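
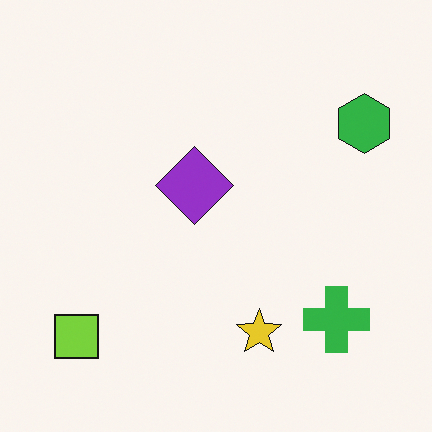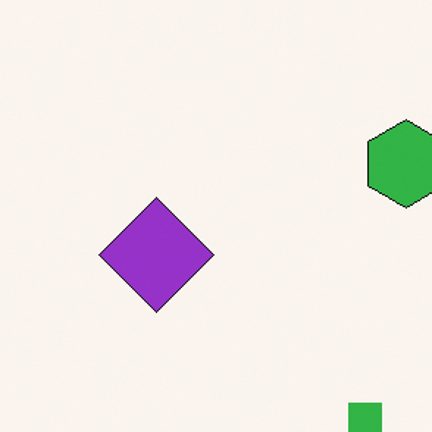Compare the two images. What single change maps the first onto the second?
This is the original image cropped slightly and scaled back up.

The visible shapes are larger and the field of view is narrower; shapes near the original edges may be partly or wholly outside the frame — a crop-and-rescale.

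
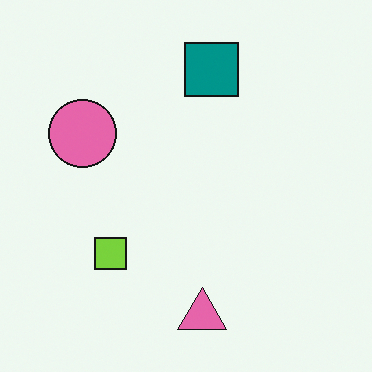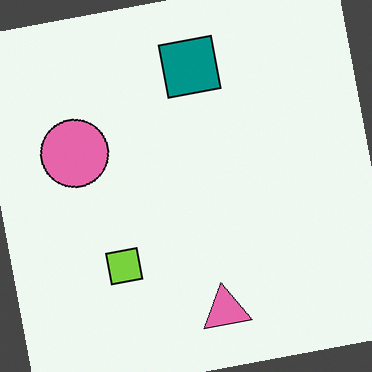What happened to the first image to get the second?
This is the original image rotated counter-clockwise by a slight angle.

Every shape is tilted by the same angle and the image corners show triangular fill wedges — a whole-image rotation by a non-right angle.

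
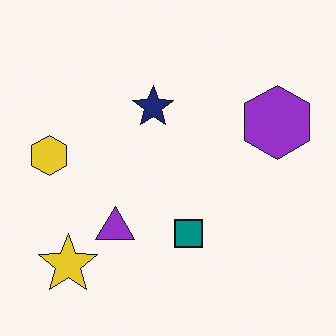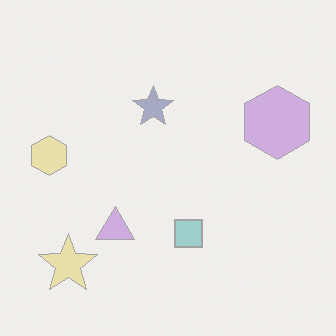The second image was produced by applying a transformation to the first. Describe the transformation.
The transformation is: given much lower contrast.

Tones are pushed toward mid-grey across the whole image — a global contrast change.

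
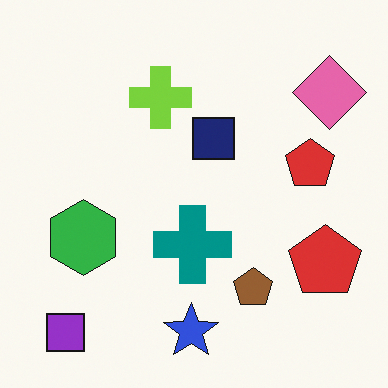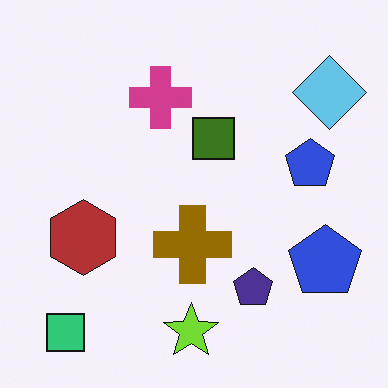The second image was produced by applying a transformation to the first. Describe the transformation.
It was hue-shifted by a large amount.

Every shape's color has rotated by the same amount around the hue wheel — a uniform hue shift.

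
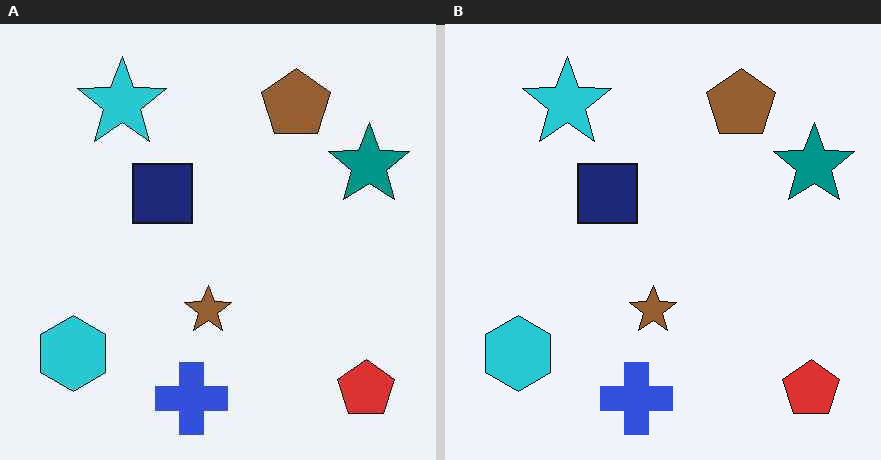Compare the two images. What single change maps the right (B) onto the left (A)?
JPEG-compressed with visible artifacts.

Blocky 8×8 compression artifacts appear around shape edges and the flat background shows ringing — characteristic JPEG degradation.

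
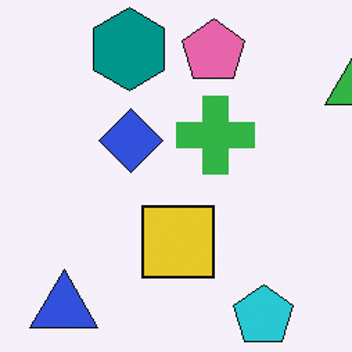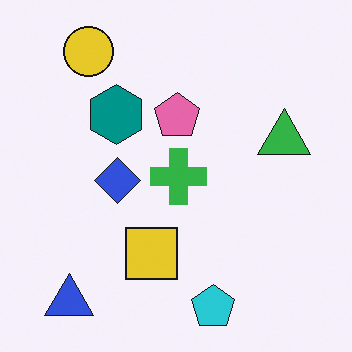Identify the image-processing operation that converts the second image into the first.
The first image is the second cropped slightly and scaled back up.

The visible shapes are larger and the field of view is narrower; shapes near the original edges may be partly or wholly outside the frame — a crop-and-rescale.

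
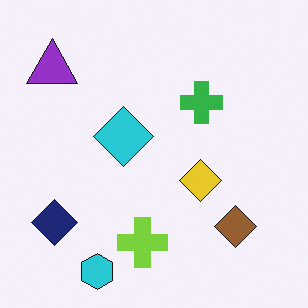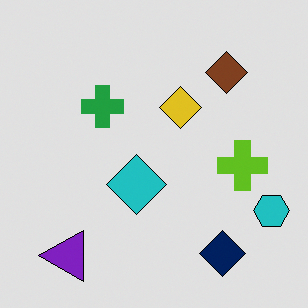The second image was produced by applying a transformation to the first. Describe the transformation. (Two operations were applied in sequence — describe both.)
This is the original image rotated 90° counter-clockwise, then moderately posterized.

The purple triangle sits in the top-left of the first image and the bottom-left of the second — consistent with a whole-image 90° counter-clockwise rotation. Each flat color has snapped to a coarser quantized level — most visibly, the near-white background has dropped to a flat grey.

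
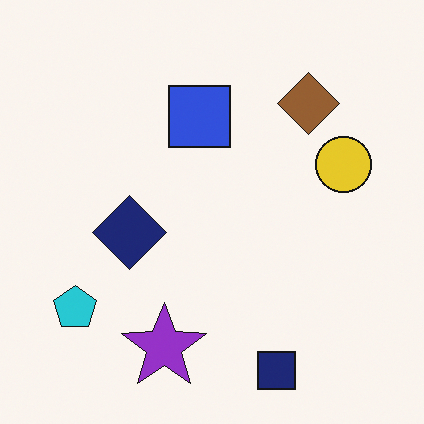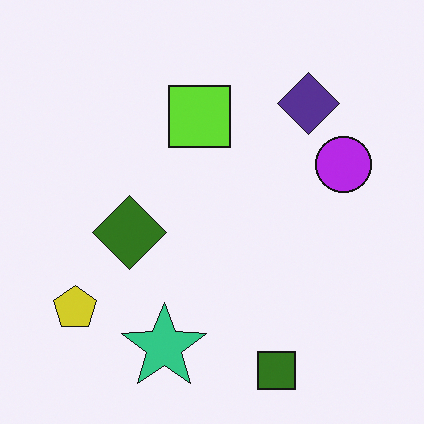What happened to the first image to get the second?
This is the original image hue-shifted by a large amount.

Every shape's color has rotated by the same amount around the hue wheel — a uniform hue shift.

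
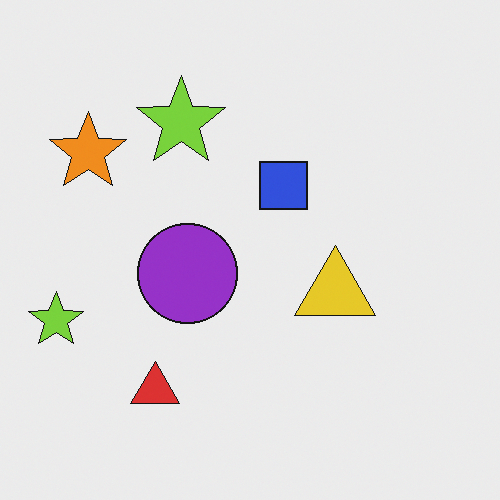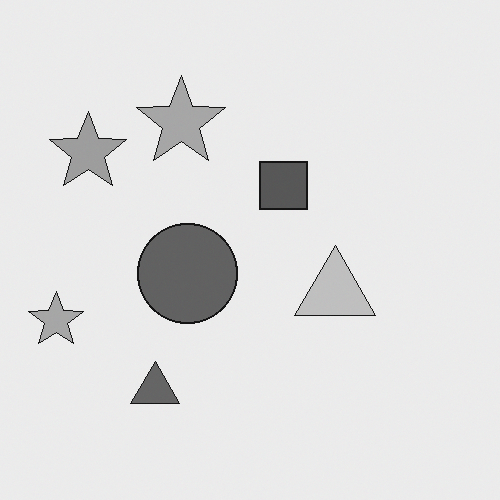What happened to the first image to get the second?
The image was converted to grayscale.

All color is removed — every shape is now a shade of grey.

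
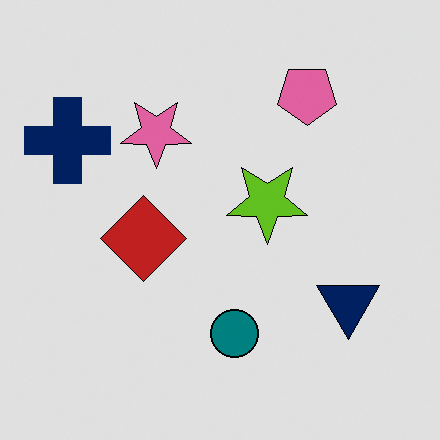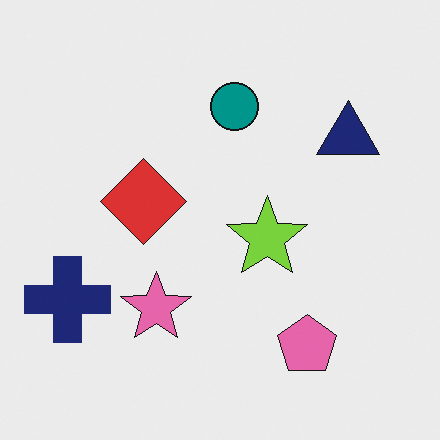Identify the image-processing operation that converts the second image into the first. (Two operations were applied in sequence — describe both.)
This is the original image flipped vertically (top ↔ bottom), then posterized to a reduced palette.

The pink pentagon is in the bottom-right of the second image and the top-right of the first — shapes on opposite sides of the horizontal midline have swapped in a mirror flip. Each flat color has snapped to a coarser quantized level — most visibly, the near-white background has dropped to a flat grey.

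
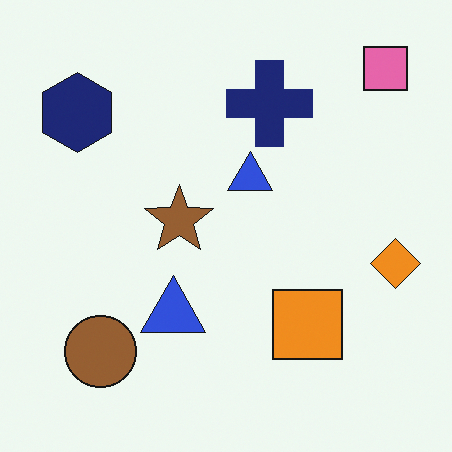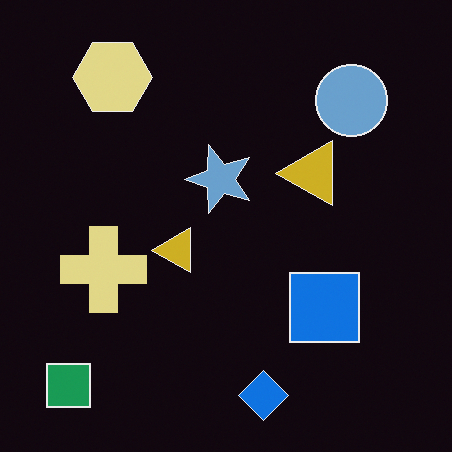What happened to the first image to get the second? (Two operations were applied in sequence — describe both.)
It was transposed (reflected across the top-left ↔ bottom-right diagonal), then color-inverted (negative).

Shapes have swapped their row and column positions — what was in the top-right is now in the bottom-left — a diagonal reflection. The light background has become dark and every shape's color is its complement — a photographic negative.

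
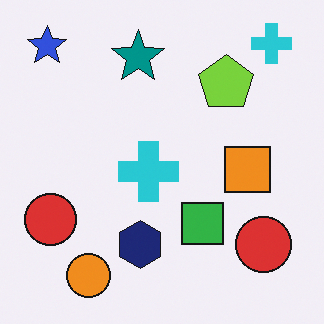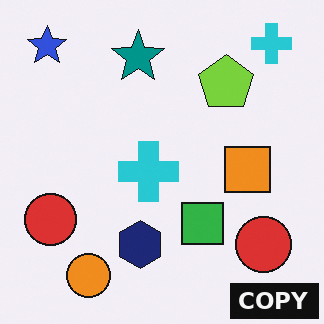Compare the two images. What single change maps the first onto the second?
This is the original image watermarked with the text "COPY" in the lower-right corner.

A dark label reading "COPY" appears in the lower-right corner.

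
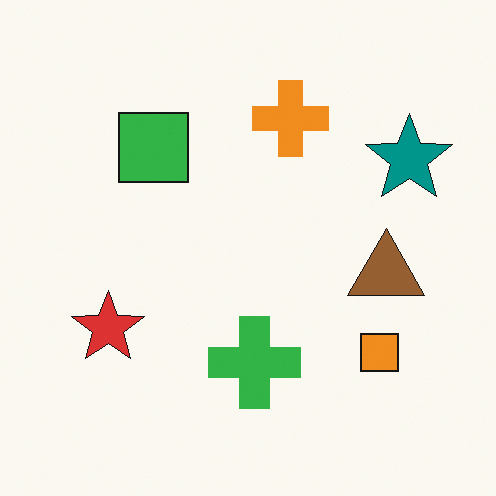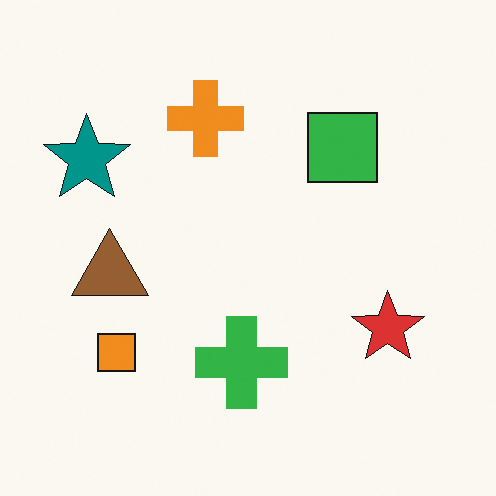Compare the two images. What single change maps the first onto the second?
The second image is the first flipped horizontally (left ↔ right).

The teal star is in the top-right of the first image and the top-left of the second — shapes on opposite sides of the vertical midline have swapped in a mirror flip.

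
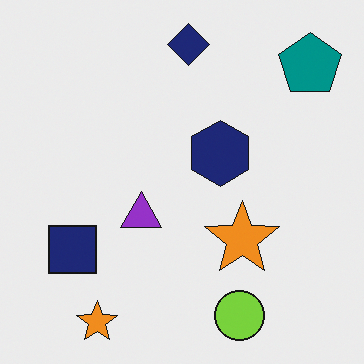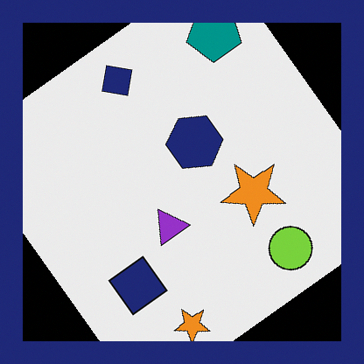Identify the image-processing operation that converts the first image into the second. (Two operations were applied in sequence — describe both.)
This is the original image rotated counter-clockwise by a large amount — several tens of degrees, then framed with a navy border.

Every shape is tilted by the same angle and the image corners show triangular fill wedges — a whole-image rotation by a non-right angle. A solid navy frame runs around the edge of the second image, with the content slightly shrunk inside it.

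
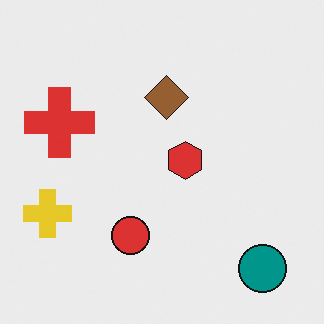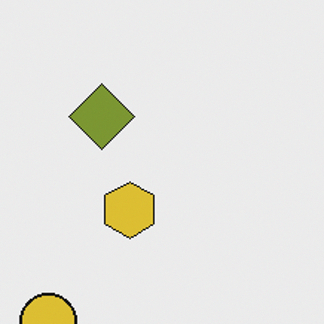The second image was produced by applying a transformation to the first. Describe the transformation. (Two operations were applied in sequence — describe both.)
It was cropped to a modestly smaller region and rescaled, then hue-shifted slightly.

The visible shapes are larger and the field of view is narrower; shapes near the original edges may be partly or wholly outside the frame — a crop-and-rescale. Every shape's color has rotated by the same amount around the hue wheel — a uniform hue shift.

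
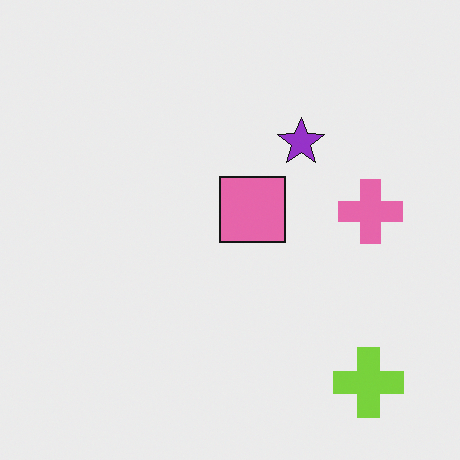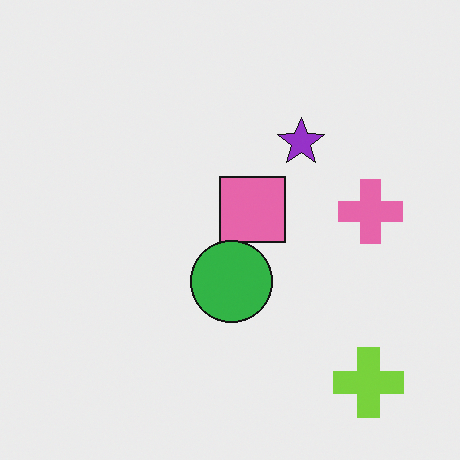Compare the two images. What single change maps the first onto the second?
It was overlaid with an additional green circle.

A green circle appears in the second image that is absent from the first.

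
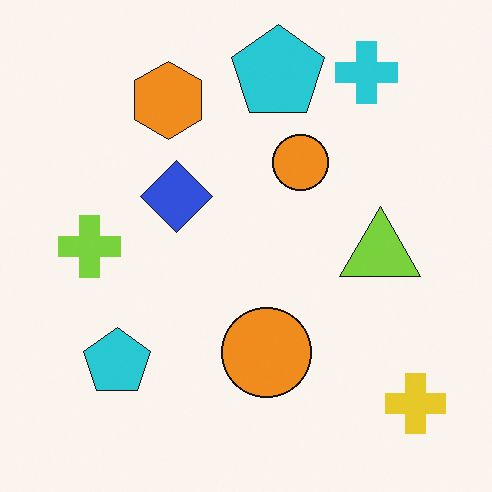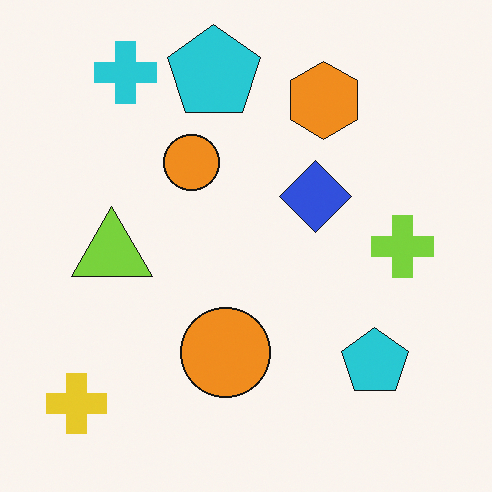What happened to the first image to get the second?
The second image is the first flipped horizontally (left ↔ right).

The yellow cross is in the bottom-right of the first image and the bottom-left of the second — shapes on opposite sides of the vertical midline have swapped in a mirror flip.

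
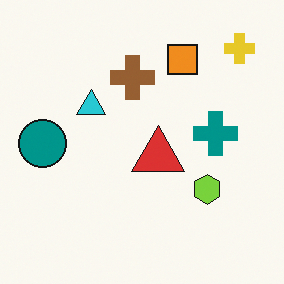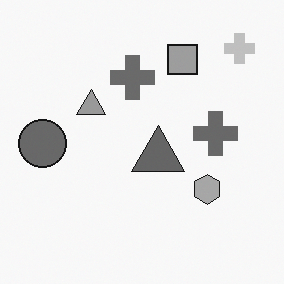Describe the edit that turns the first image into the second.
It was converted to grayscale.

All color is removed — every shape is now a shade of grey.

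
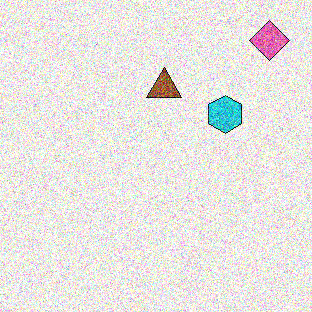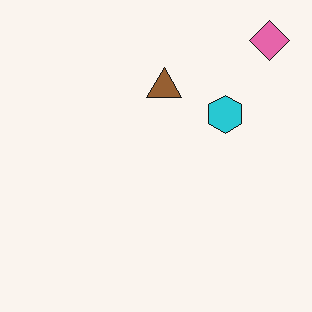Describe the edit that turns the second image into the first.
The first image is the second degraded with heavy additive noise.

Random speckle covers the whole image, including the flat background.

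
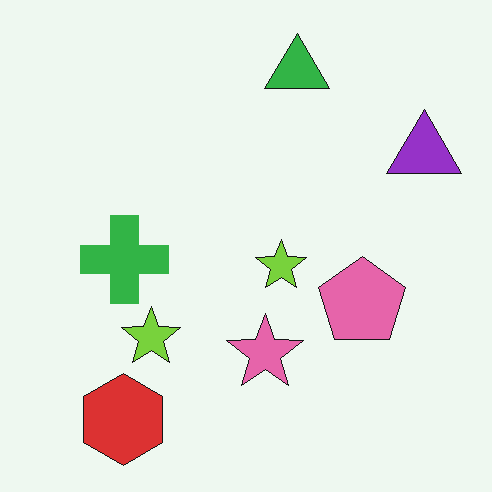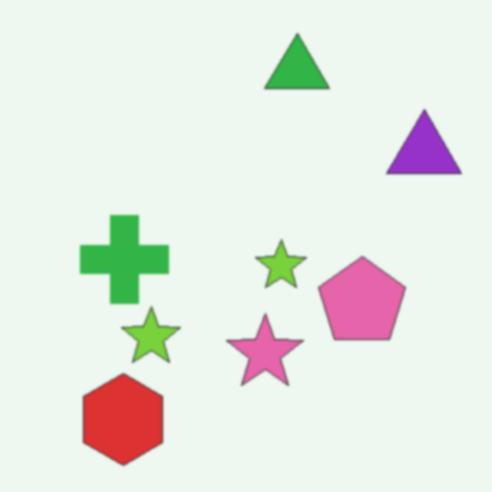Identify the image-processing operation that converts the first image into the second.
The image was given a subtle gaussian blur.

Shape edges and outlines are uniformly softened across the whole image.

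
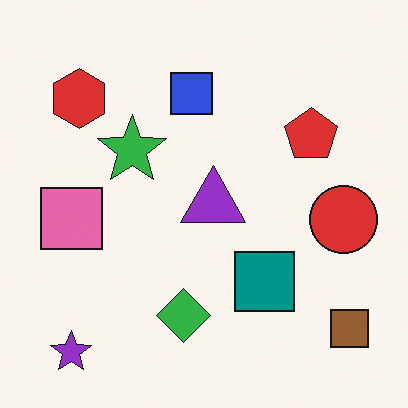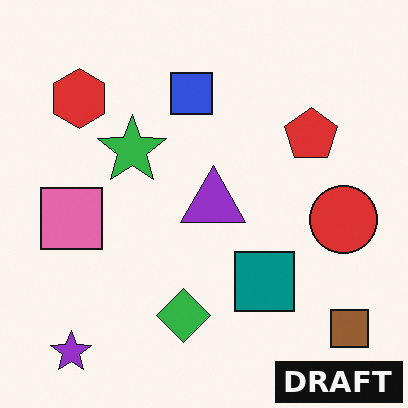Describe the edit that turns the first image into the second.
The transformation is: watermarked with the text "DRAFT" in the lower-right corner.

A dark label reading "DRAFT" appears in the lower-right corner.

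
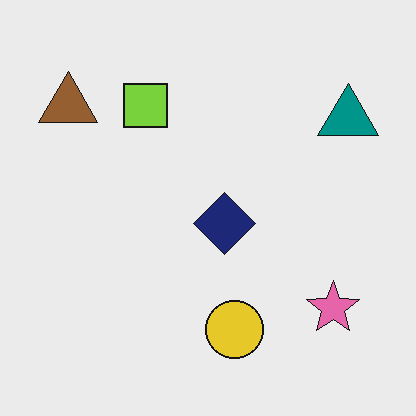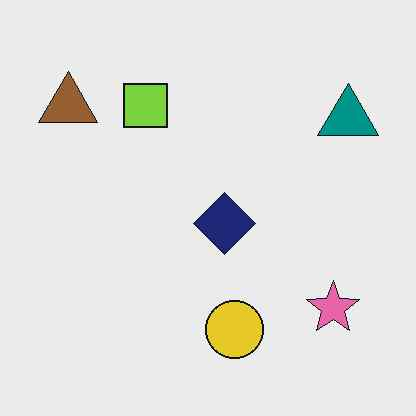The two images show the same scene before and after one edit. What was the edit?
This is the original image given moderate JPEG compression.

Blocky 8×8 compression artifacts appear around shape edges and the flat background shows ringing — characteristic JPEG degradation.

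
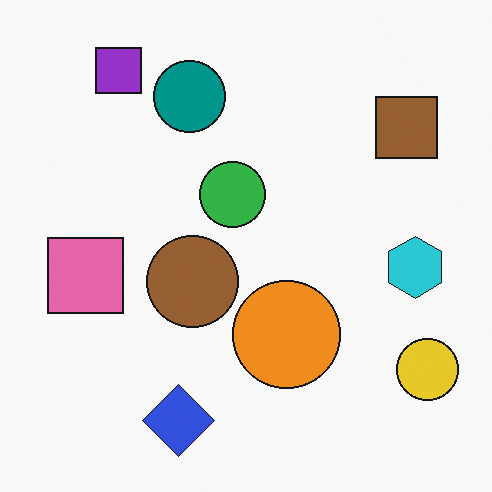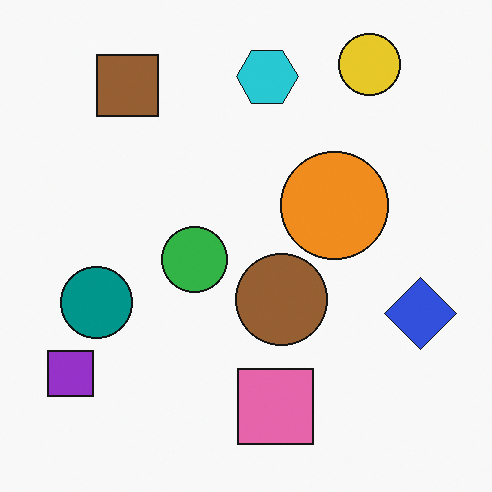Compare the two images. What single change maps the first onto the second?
This is the original image rotated 90° counter-clockwise.

The yellow circle sits in the bottom-right of the first image and the top-right of the second — consistent with a whole-image 90° counter-clockwise rotation.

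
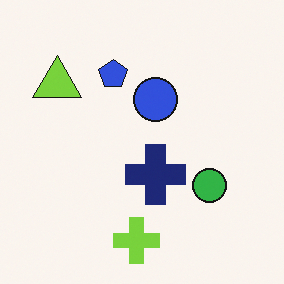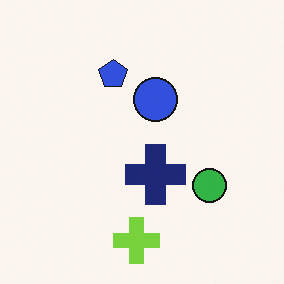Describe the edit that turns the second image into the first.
The image was overlaid with an additional lime triangle.

A lime triangle appears in the first image that is absent from the second.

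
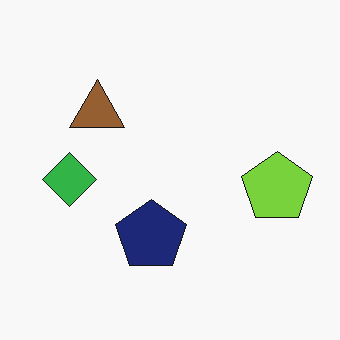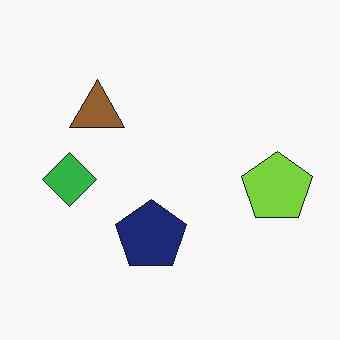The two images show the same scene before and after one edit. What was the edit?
This is the original image given moderate JPEG compression.

Blocky 8×8 compression artifacts appear around shape edges and the flat background shows ringing — characteristic JPEG degradation.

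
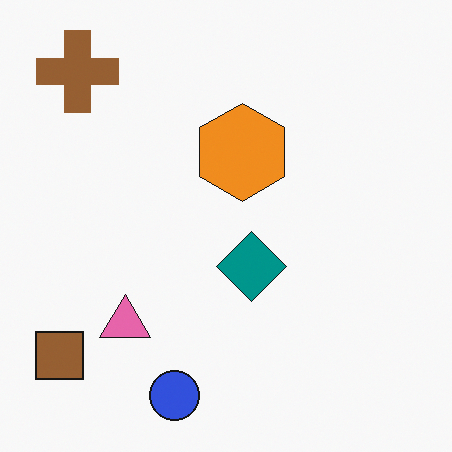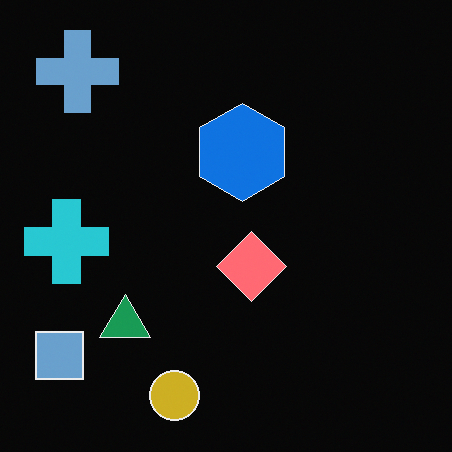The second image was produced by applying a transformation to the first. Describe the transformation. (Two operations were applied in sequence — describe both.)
This is the original image color-inverted (negative), then overlaid with an additional cyan cross.

The light background has become dark and every shape's color is its complement — a photographic negative. A cyan cross appears in the second image that is absent from the first.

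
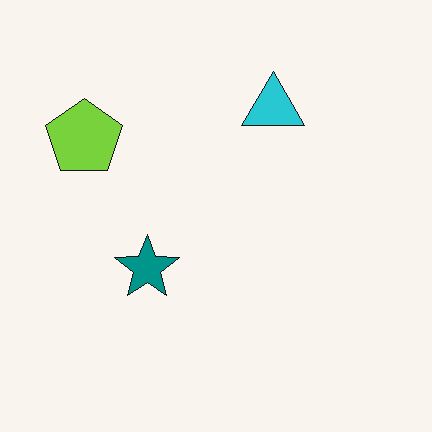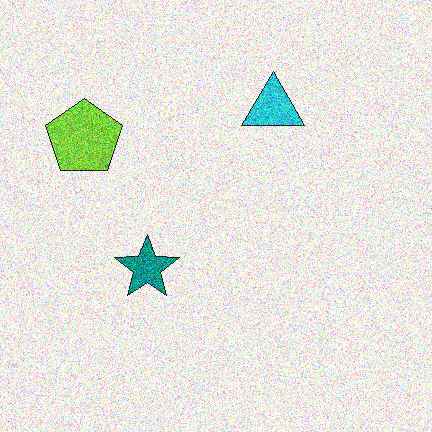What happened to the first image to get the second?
The second image is the first degraded with heavy additive noise.

Random speckle covers the whole image, including the flat background.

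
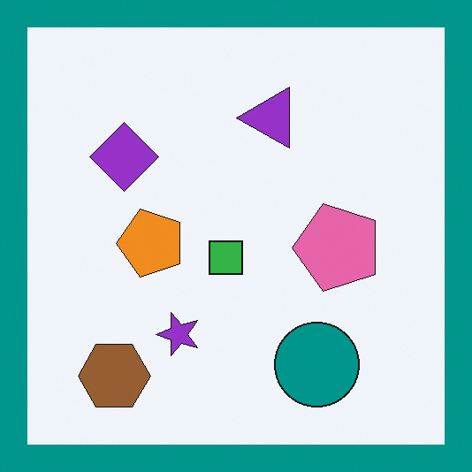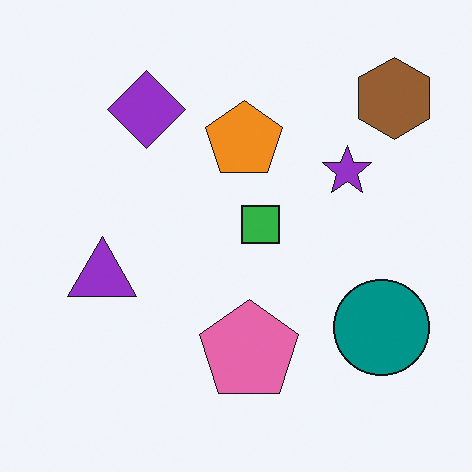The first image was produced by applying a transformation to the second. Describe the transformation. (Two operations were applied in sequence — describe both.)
The first image is the second transposed (reflected across the top-left ↔ bottom-right diagonal), then framed with a teal border.

Shapes have swapped their row and column positions — what was in the top-right is now in the bottom-left — a diagonal reflection. A solid teal frame runs around the edge of the first image, with the content slightly shrunk inside it.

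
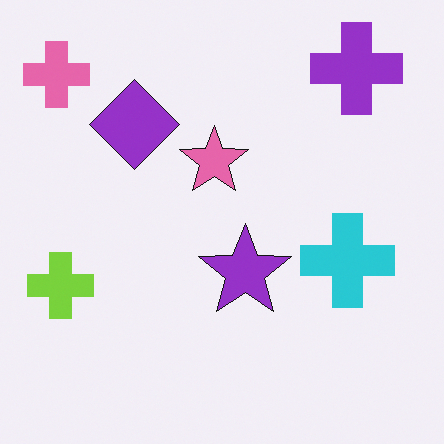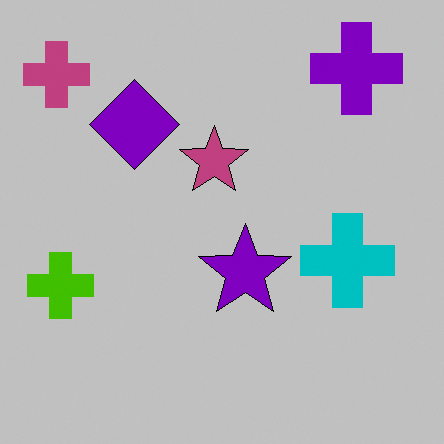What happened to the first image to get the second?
The transformation is: heavily posterized to just a handful of flat colors.

Each flat color has snapped to a coarser quantized level — most visibly, the near-white background has dropped to a flat grey.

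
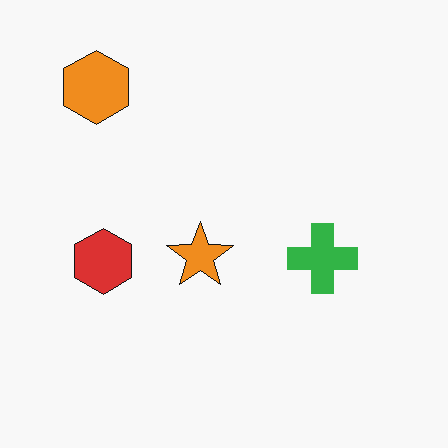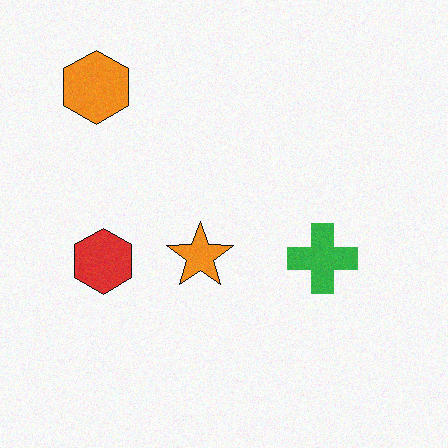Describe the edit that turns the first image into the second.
It was degraded with subtle gaussian noise.

Random speckle covers the whole image, including the flat background.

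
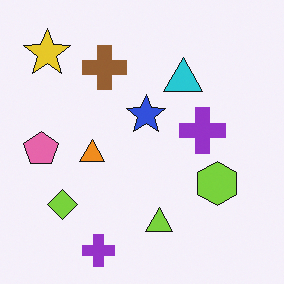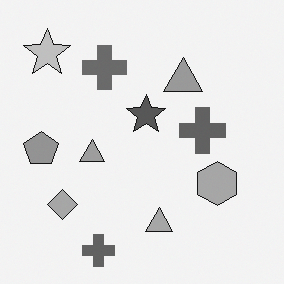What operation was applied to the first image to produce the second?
Converted to grayscale.

All color is removed — every shape is now a shade of grey.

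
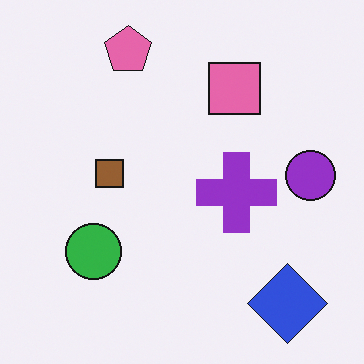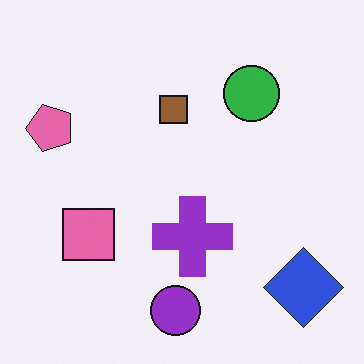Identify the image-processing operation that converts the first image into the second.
The transformation is: transposed (reflected across the top-left ↔ bottom-right diagonal).

Shapes have swapped their row and column positions — what was in the top-right is now in the bottom-left — a diagonal reflection.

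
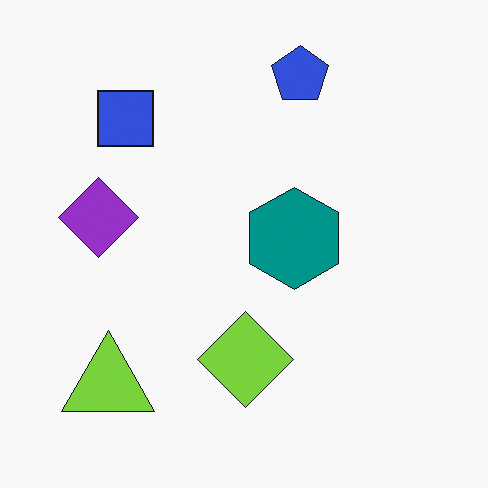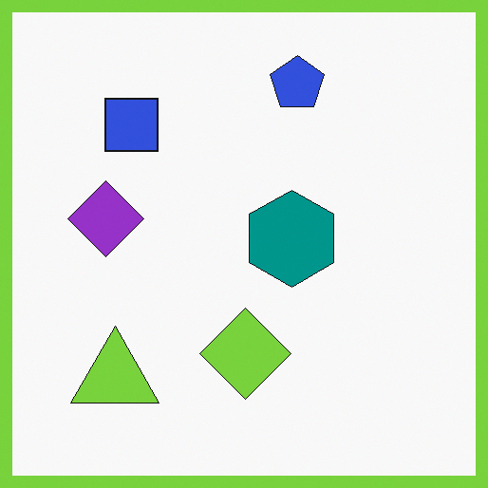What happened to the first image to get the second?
Framed with a lime border.

A solid lime frame runs around the edge of the second image, with the content slightly shrunk inside it.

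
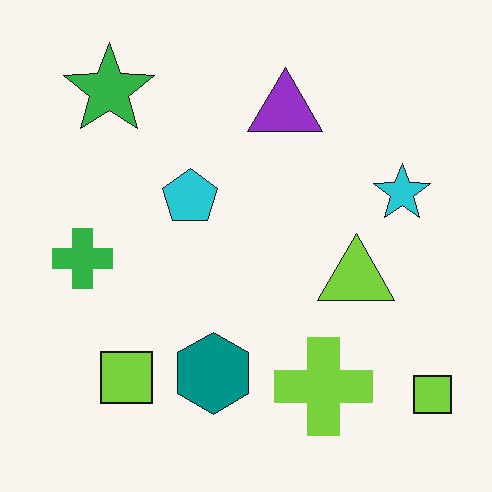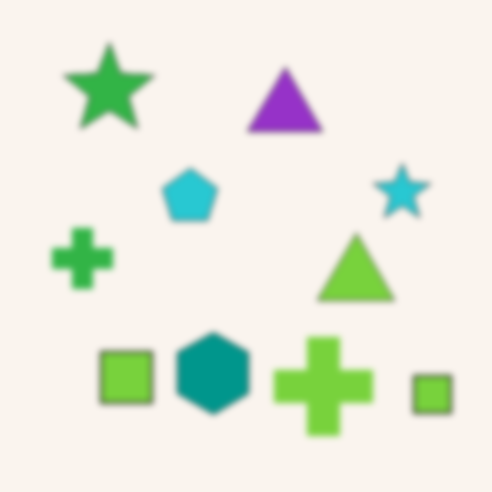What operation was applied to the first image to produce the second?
It was noticeably gaussian-blurred.

Shape edges and outlines are uniformly softened across the whole image.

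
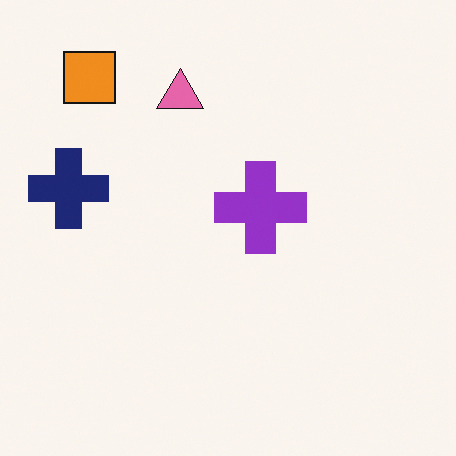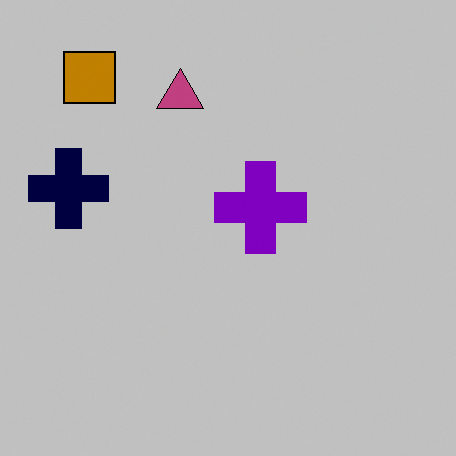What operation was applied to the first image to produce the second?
The image was aggressively posterized.

Each flat color has snapped to a coarser quantized level — most visibly, the near-white background has dropped to a flat grey.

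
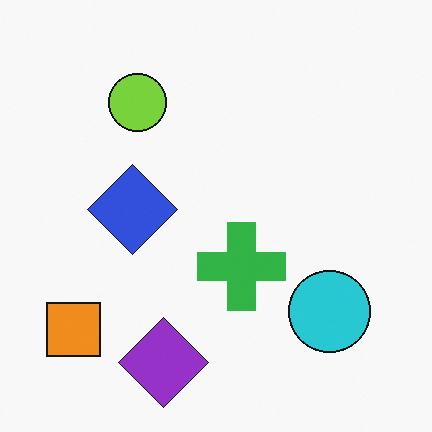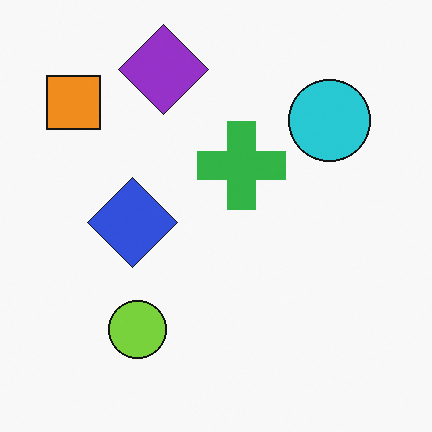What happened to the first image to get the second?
The second image is the first flipped vertically (top ↔ bottom).

The purple diamond is in the bottom of the first image and the top of the second — shapes on opposite sides of the horizontal midline have swapped in a mirror flip.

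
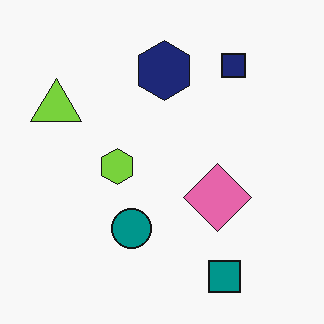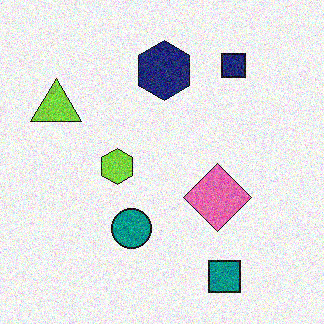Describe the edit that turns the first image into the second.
Degraded with moderate additive noise.

Random speckle covers the whole image, including the flat background.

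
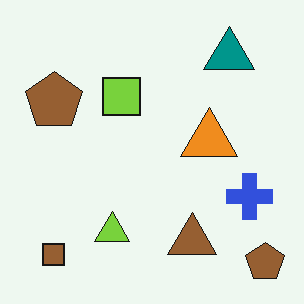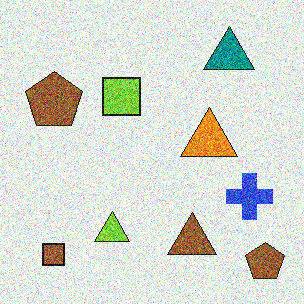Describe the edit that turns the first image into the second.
The transformation is: degraded with strong gaussian noise.

Random speckle covers the whole image, including the flat background.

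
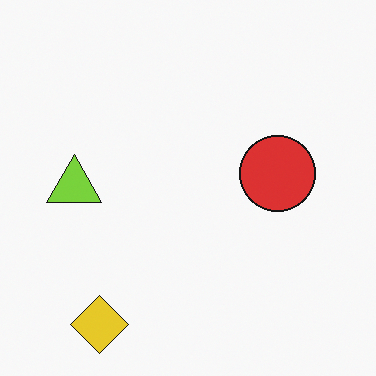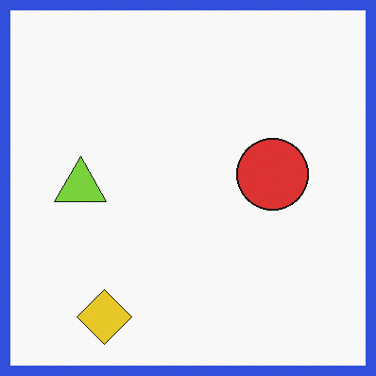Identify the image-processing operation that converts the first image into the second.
This is the original image framed with a blue border.

A solid blue frame runs around the edge of the second image, with the content slightly shrunk inside it.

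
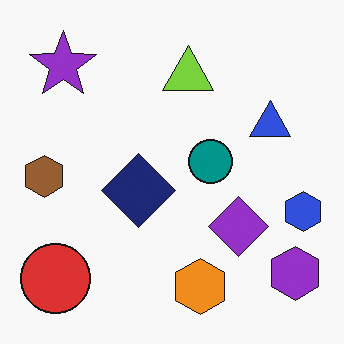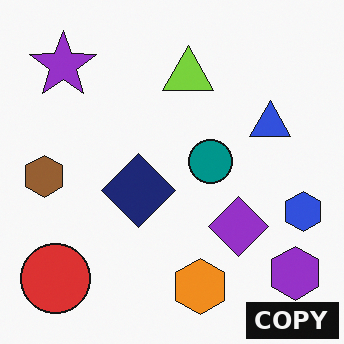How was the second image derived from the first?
It was watermarked with the text "COPY" in the lower-right corner.

A dark label reading "COPY" appears in the lower-right corner.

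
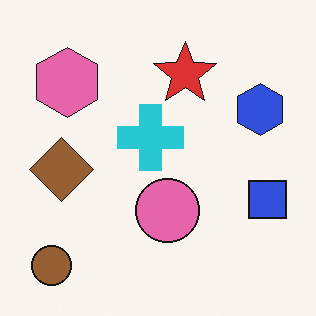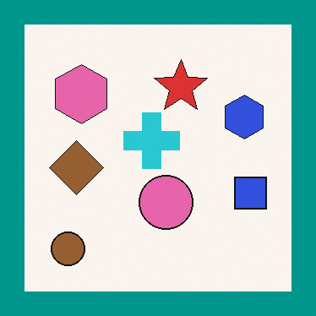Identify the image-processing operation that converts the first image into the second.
Framed with a teal border.

A solid teal frame runs around the edge of the second image, with the content slightly shrunk inside it.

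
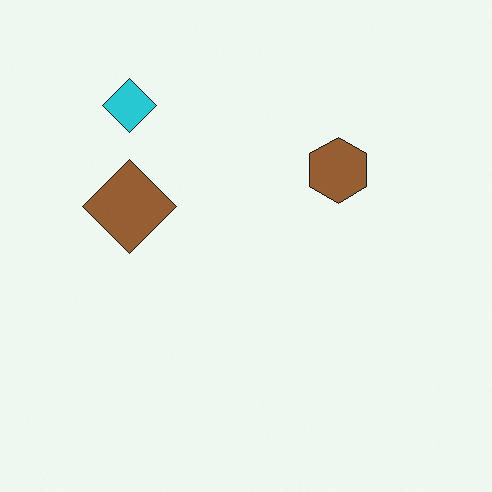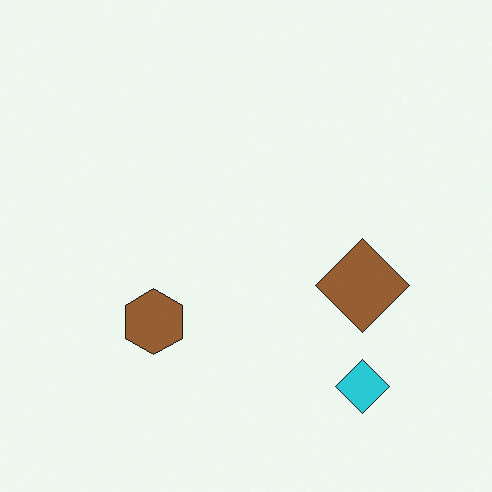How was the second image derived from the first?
This is the original image rotated 180°.

The cyan diamond sits in the top-left of the first image and the bottom-right of the second — consistent with a whole-image 180° rotation.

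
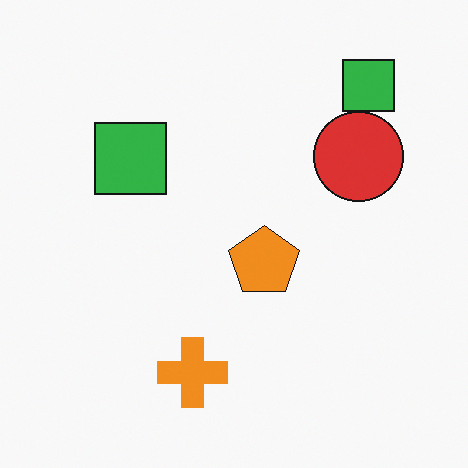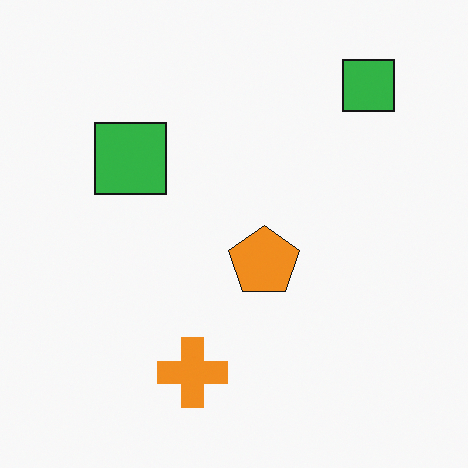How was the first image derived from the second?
The image was overlaid with an additional red circle.

A red circle appears in the first image that is absent from the second.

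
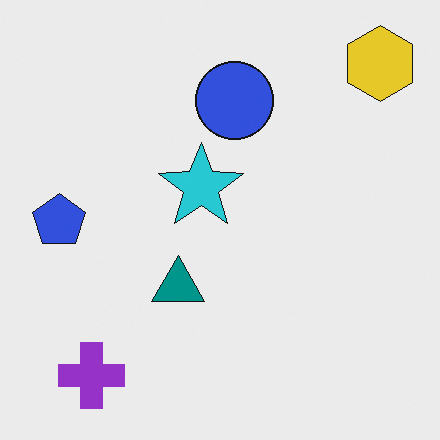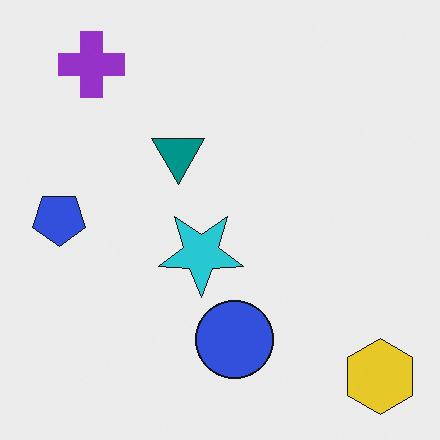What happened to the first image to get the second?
The image was flipped vertically (top ↔ bottom).

The yellow hexagon is in the top-right of the first image and the bottom-right of the second — shapes on opposite sides of the horizontal midline have swapped in a mirror flip.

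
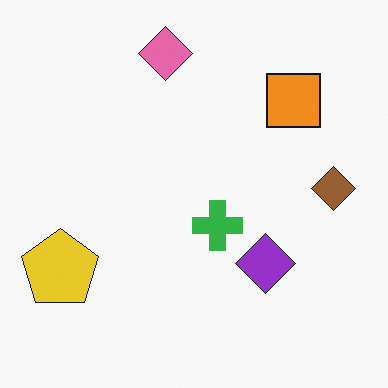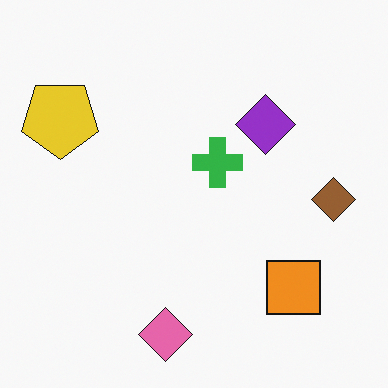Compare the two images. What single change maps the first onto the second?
The transformation is: flipped vertically (top ↔ bottom).

The pink diamond is in the top of the first image and the bottom of the second — shapes on opposite sides of the horizontal midline have swapped in a mirror flip.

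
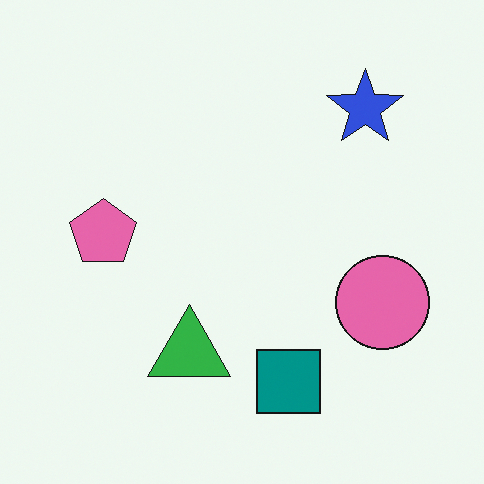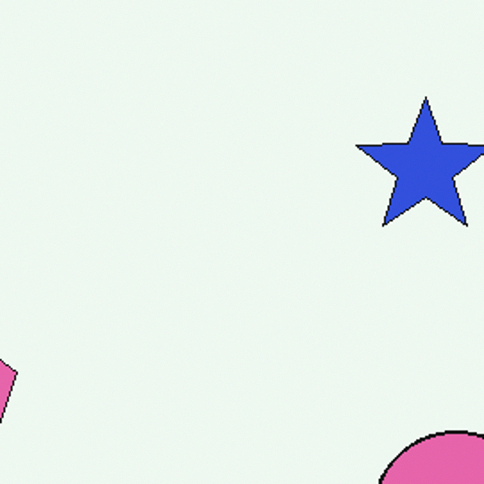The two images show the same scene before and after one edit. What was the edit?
The transformation is: cropped tightly and scaled back up.

The visible shapes are larger and the field of view is narrower; shapes near the original edges may be partly or wholly outside the frame — a crop-and-rescale.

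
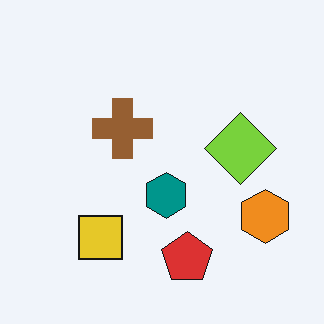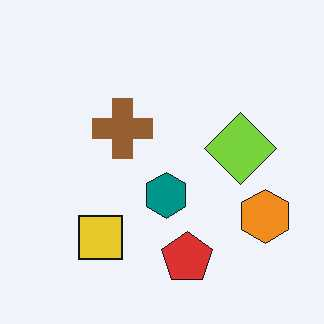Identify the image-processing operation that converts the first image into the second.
Given moderate JPEG compression.

Blocky 8×8 compression artifacts appear around shape edges and the flat background shows ringing — characteristic JPEG degradation.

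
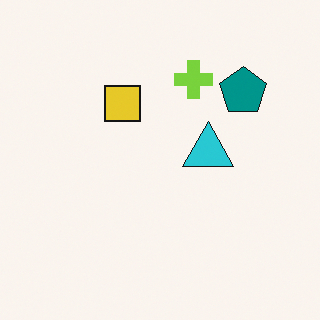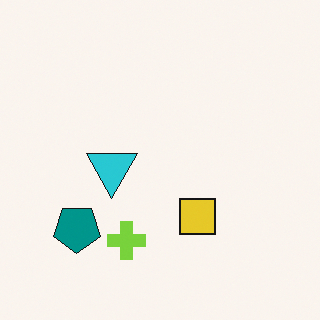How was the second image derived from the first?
The transformation is: rotated 180°.

The teal pentagon sits in the top-right of the first image and the bottom-left of the second — consistent with a whole-image 180° rotation.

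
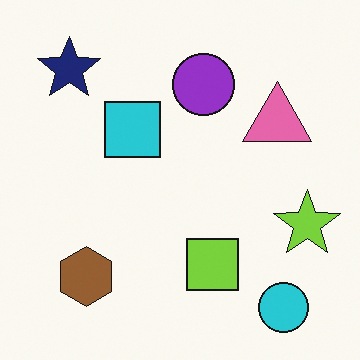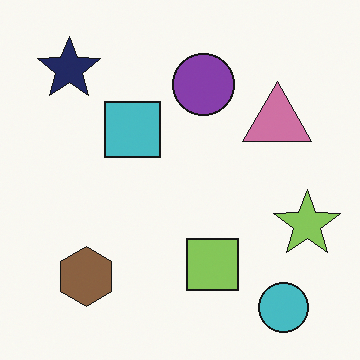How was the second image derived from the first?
The image was slightly desaturated.

All colors are more muted and greyish — a global saturation change.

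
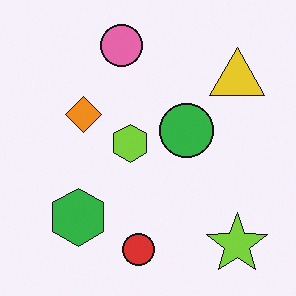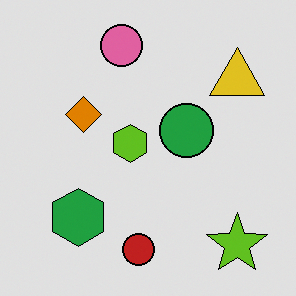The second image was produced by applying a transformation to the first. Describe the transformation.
The second image is the first posterized to a reduced palette.

Each flat color has snapped to a coarser quantized level — most visibly, the near-white background has dropped to a flat grey.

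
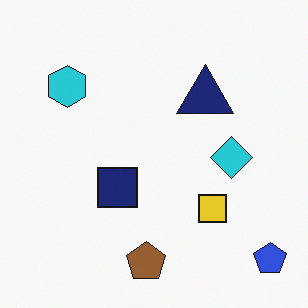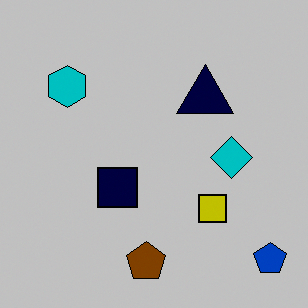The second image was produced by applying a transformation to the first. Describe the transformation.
The image was heavily posterized to just a handful of flat colors.

Each flat color has snapped to a coarser quantized level — most visibly, the near-white background has dropped to a flat grey.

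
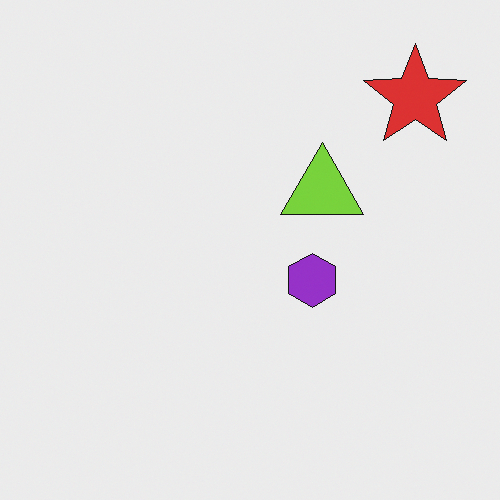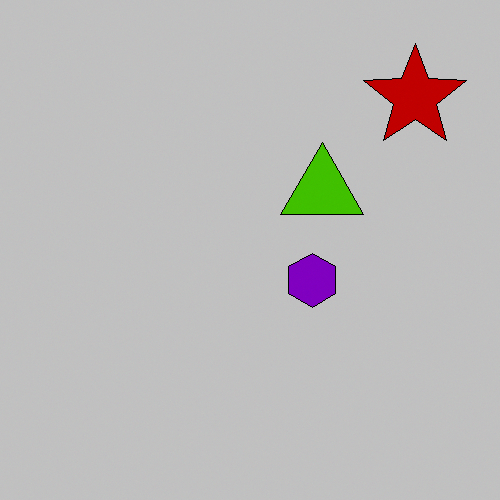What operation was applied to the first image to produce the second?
The transformation is: heavily posterized to just a handful of flat colors.

Each flat color has snapped to a coarser quantized level — most visibly, the near-white background has dropped to a flat grey.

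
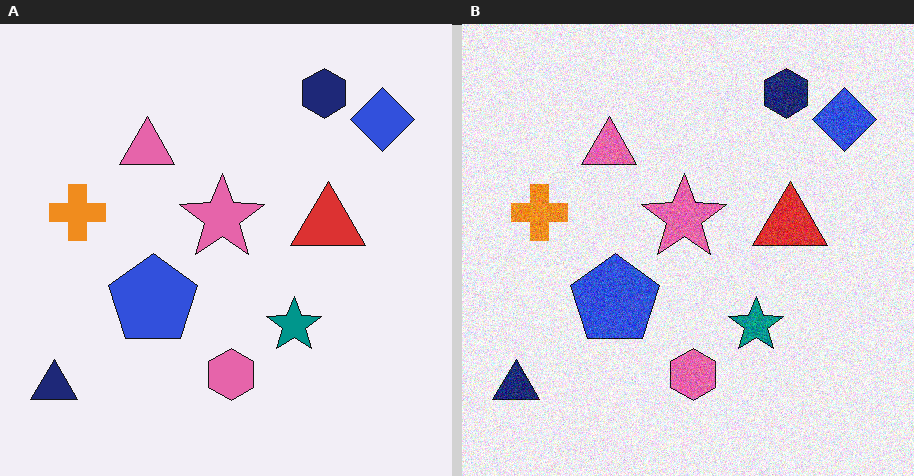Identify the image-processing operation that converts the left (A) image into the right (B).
It was degraded with moderate additive noise.

Random speckle covers the whole image, including the flat background.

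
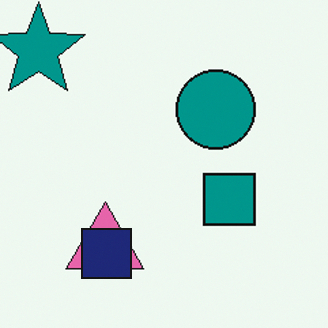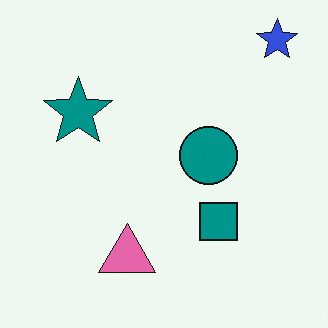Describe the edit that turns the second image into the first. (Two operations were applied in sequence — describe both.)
The first image is the second cropped to a modestly smaller region and rescaled, then overlaid with an additional navy square.

The visible shapes are larger and the field of view is narrower; shapes near the original edges may be partly or wholly outside the frame — a crop-and-rescale. A navy square appears in the first image that is absent from the second.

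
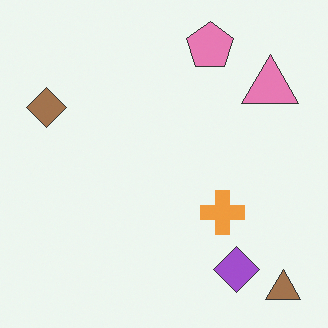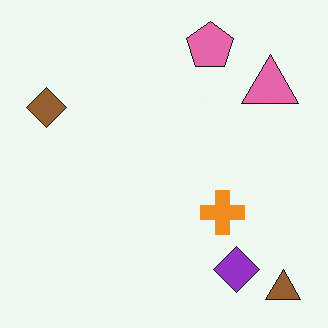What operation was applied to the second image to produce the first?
This is the original image given slightly reduced contrast.

Tones are pushed toward mid-grey across the whole image — a global contrast change.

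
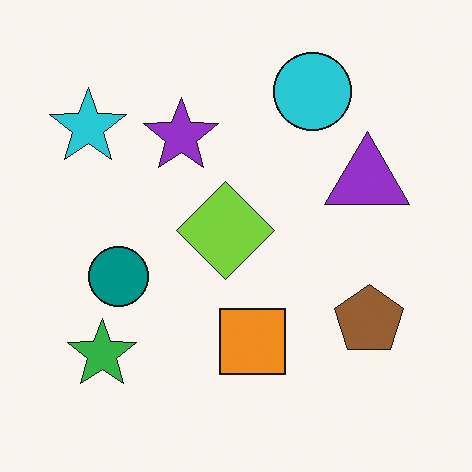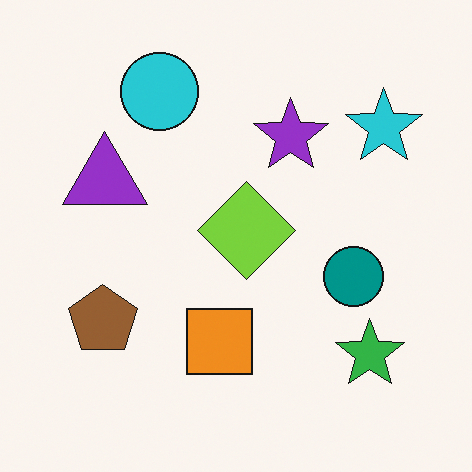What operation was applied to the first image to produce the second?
It was flipped horizontally (left ↔ right).

The cyan star is in the top-left of the first image and the top-right of the second — shapes on opposite sides of the vertical midline have swapped in a mirror flip.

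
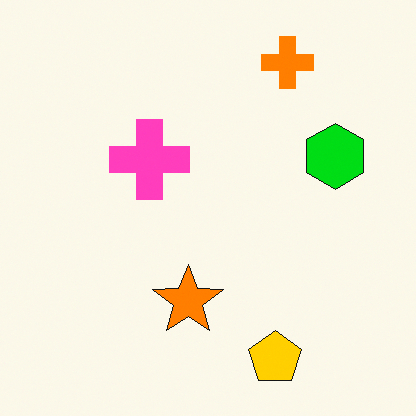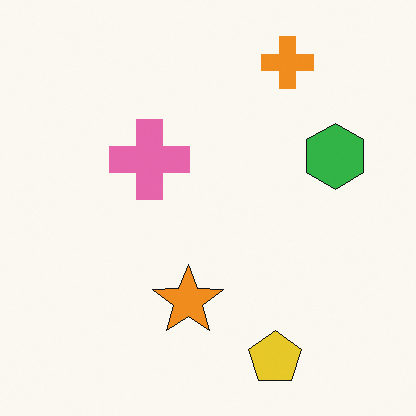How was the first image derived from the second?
Heavily oversaturated.

All colors are more vivid — a global saturation change.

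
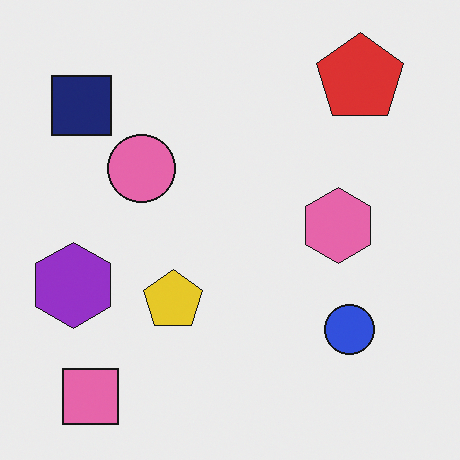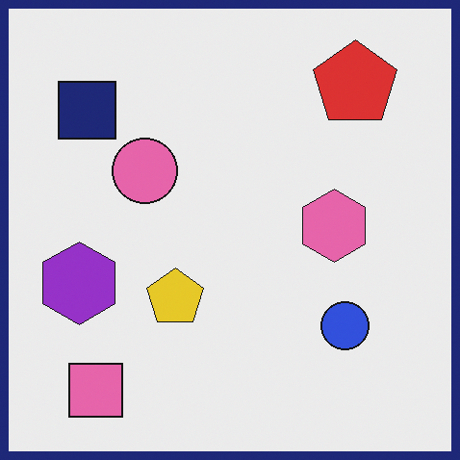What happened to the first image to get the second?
This is the original image framed with a navy border.

A solid navy frame runs around the edge of the second image, with the content slightly shrunk inside it.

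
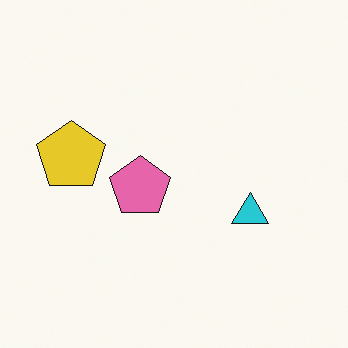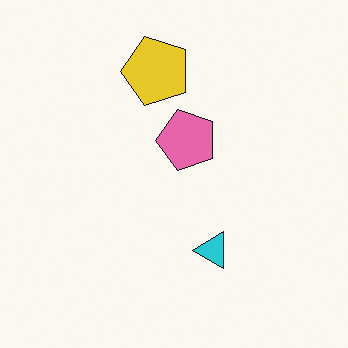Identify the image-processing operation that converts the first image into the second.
This is the original image transposed (reflected across the top-left ↔ bottom-right diagonal).

Shapes have swapped their row and column positions — what was in the top-right is now in the bottom-left — a diagonal reflection.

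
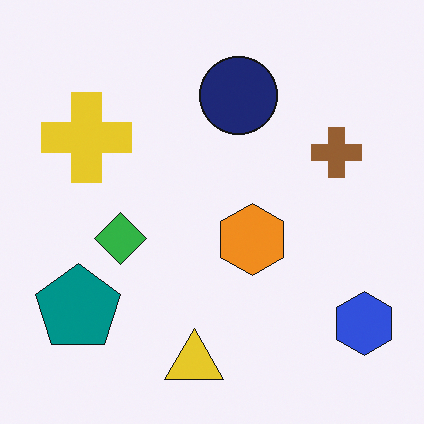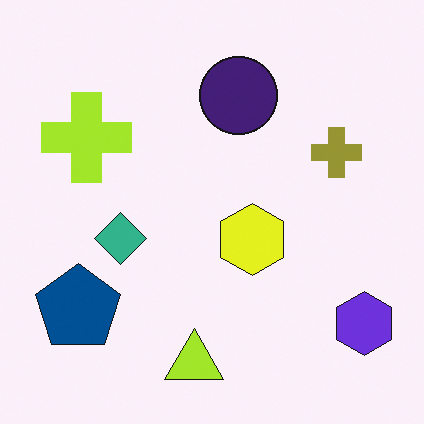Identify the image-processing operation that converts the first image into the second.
The image was hue-shifted by a small amount.

Every shape's color has rotated by the same amount around the hue wheel — a uniform hue shift.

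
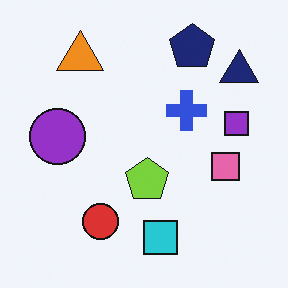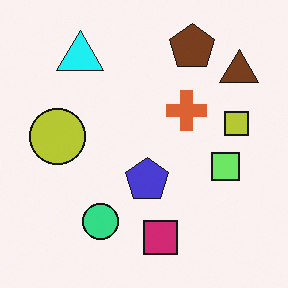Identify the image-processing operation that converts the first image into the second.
Hue-shifted by a moderate amount.

Every shape's color has rotated by the same amount around the hue wheel — a uniform hue shift.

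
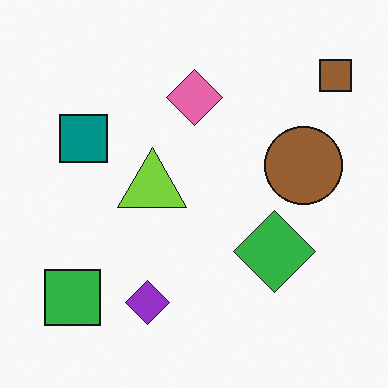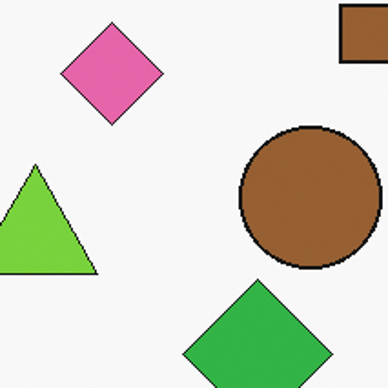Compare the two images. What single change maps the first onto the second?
Cropped to a noticeably smaller region and rescaled.

The visible shapes are larger and the field of view is narrower; shapes near the original edges may be partly or wholly outside the frame — a crop-and-rescale.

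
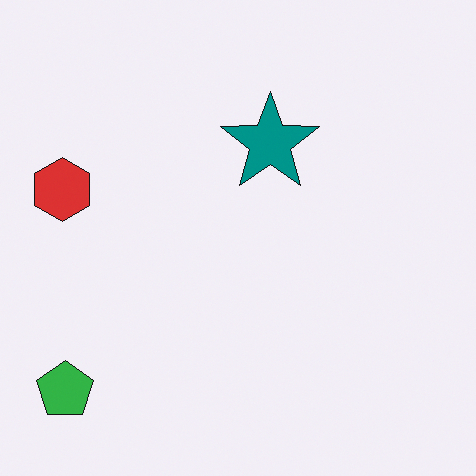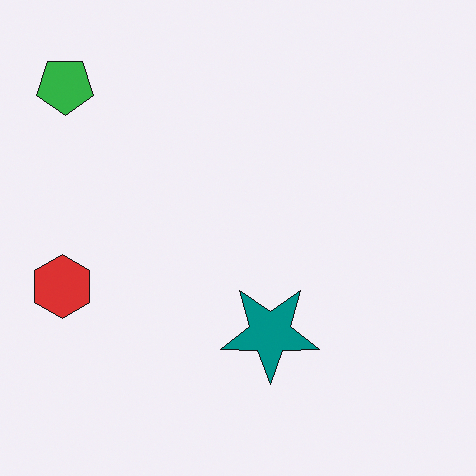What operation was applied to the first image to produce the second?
The second image is the first flipped vertically (top ↔ bottom).

The green pentagon is in the bottom-left of the first image and the top-left of the second — shapes on opposite sides of the horizontal midline have swapped in a mirror flip.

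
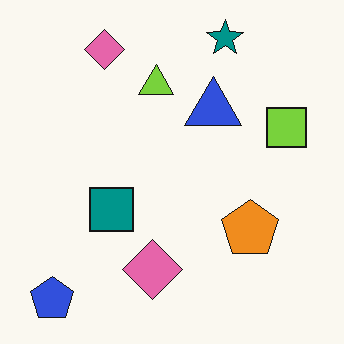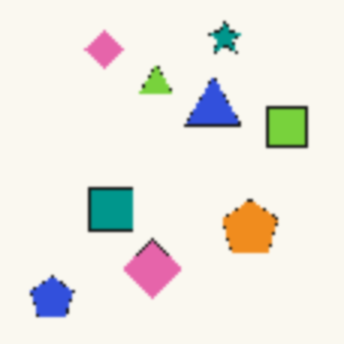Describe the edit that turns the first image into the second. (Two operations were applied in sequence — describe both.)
Mildly pixelated, then slightly softened.

Shapes are reduced to large square blocks; fine edges and outlines are lost — a downscale-then-upscale (mosaic) effect. Shape edges and outlines are uniformly softened across the whole image.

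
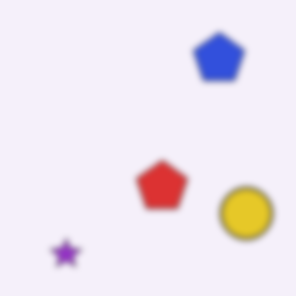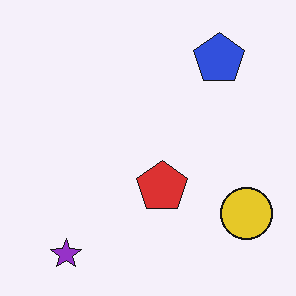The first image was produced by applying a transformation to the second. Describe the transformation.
The image was moderately blurred.

Shape edges and outlines are uniformly softened across the whole image.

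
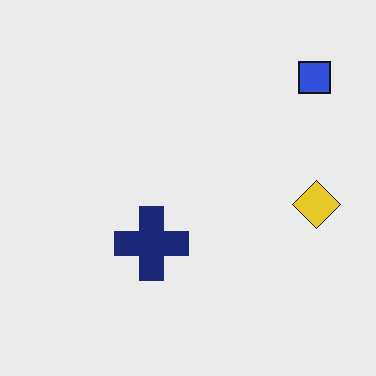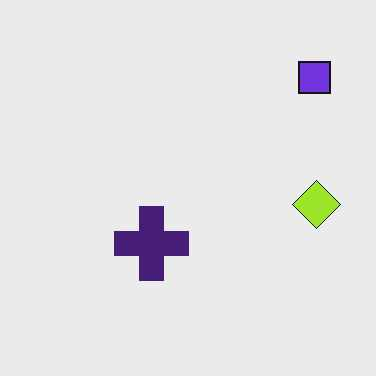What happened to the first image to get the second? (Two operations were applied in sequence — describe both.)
It was hue-shifted by a small amount, then JPEG-compressed with visible artifacts.

Every shape's color has rotated by the same amount around the hue wheel — a uniform hue shift. Blocky 8×8 compression artifacts appear around shape edges and the flat background shows ringing — characteristic JPEG degradation.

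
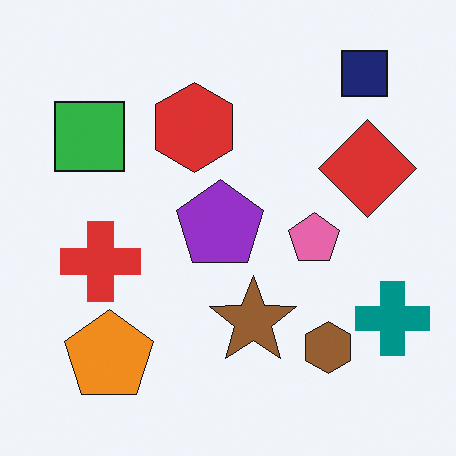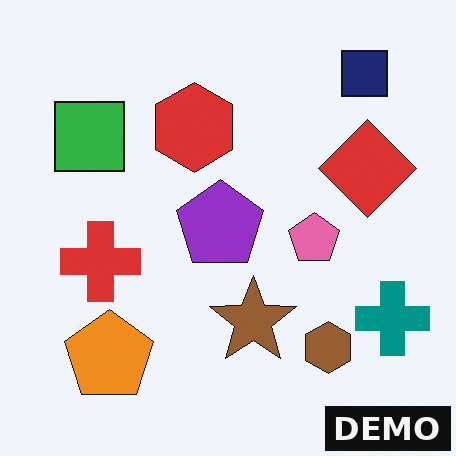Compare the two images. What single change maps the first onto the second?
The image was watermarked with the text "DEMO" in the lower-right corner.

A dark label reading "DEMO" appears in the lower-right corner.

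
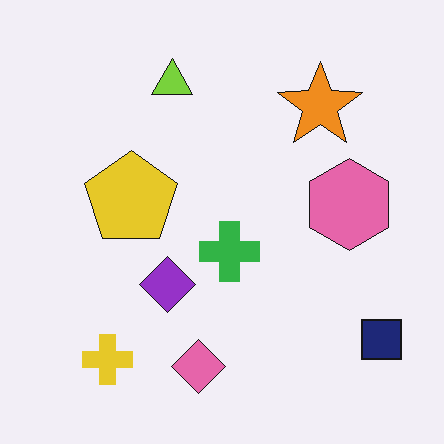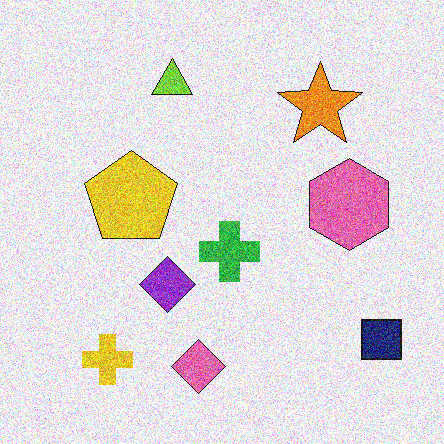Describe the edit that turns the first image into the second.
This is the original image degraded with a thick layer of grain.

Random speckle covers the whole image, including the flat background.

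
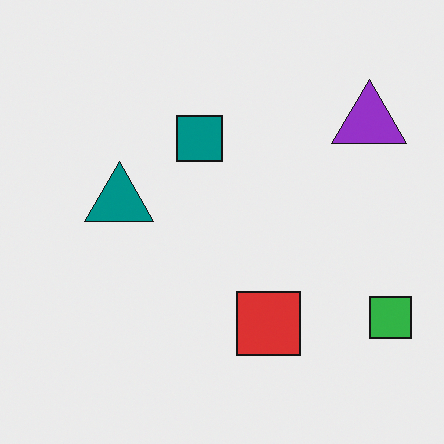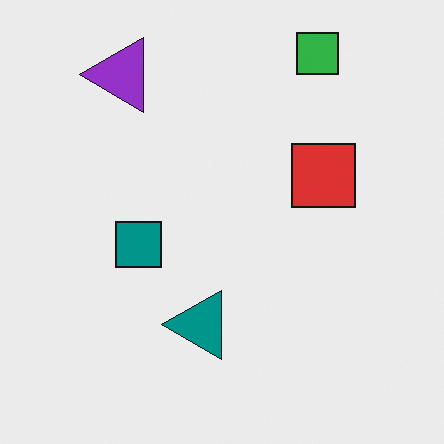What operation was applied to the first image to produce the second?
This is the original image rotated 90° counter-clockwise.

The green square sits in the bottom-right of the first image and the top-right of the second — consistent with a whole-image 90° counter-clockwise rotation.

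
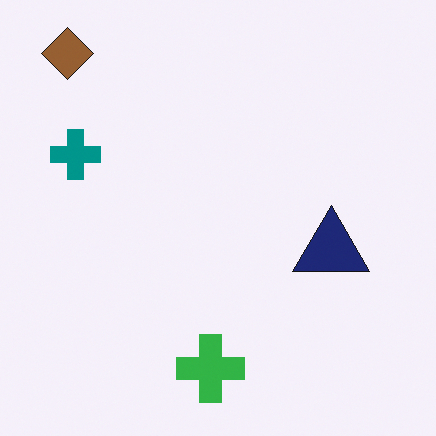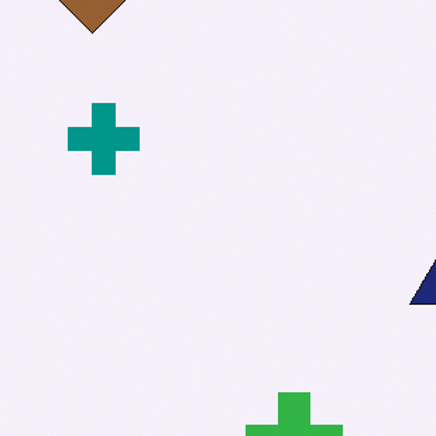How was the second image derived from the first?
The second image is the first cropped to a modestly smaller region and rescaled.

The visible shapes are larger and the field of view is narrower; shapes near the original edges may be partly or wholly outside the frame — a crop-and-rescale.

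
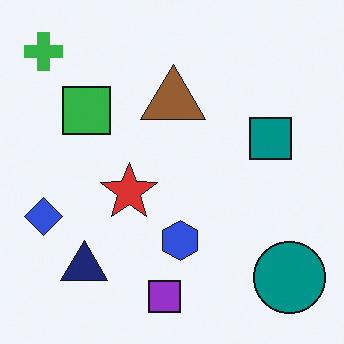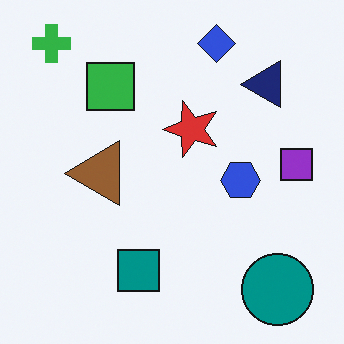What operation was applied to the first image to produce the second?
This is the original image transposed (reflected across the top-left ↔ bottom-right diagonal).

Shapes have swapped their row and column positions — what was in the top-right is now in the bottom-left — a diagonal reflection.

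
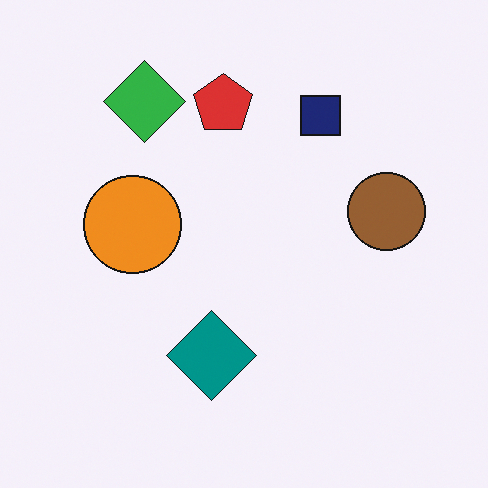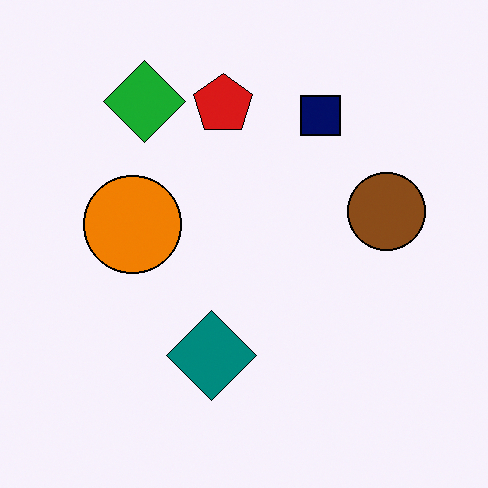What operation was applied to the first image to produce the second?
This is the original image given slightly increased contrast.

Tones are pushed away from mid-grey across the whole image — a global contrast change.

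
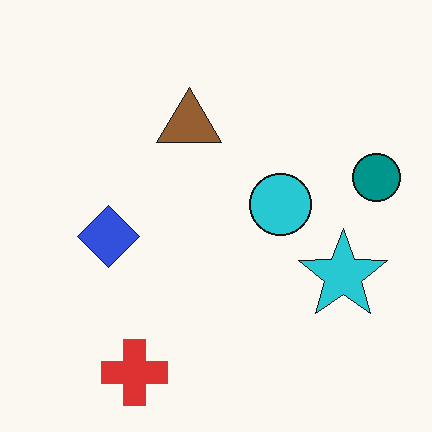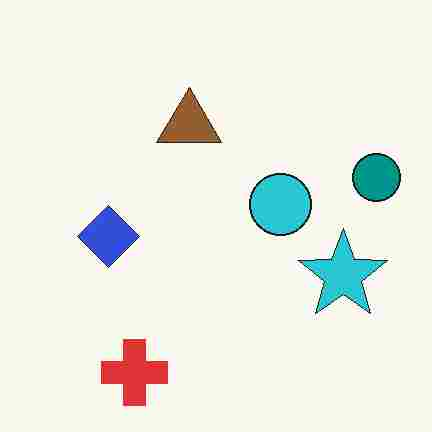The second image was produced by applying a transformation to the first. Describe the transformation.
It was heavily JPEG-compressed with obvious blocking artifacts.

Blocky 8×8 compression artifacts appear around shape edges and the flat background shows ringing — characteristic JPEG degradation.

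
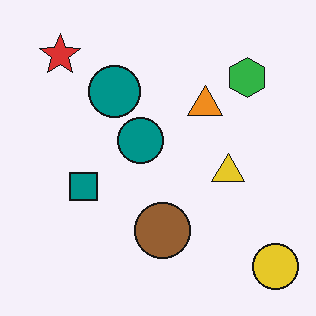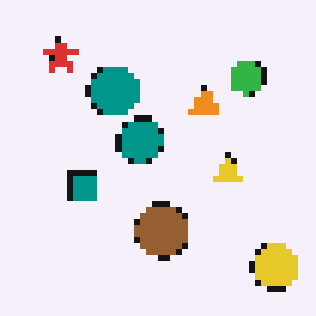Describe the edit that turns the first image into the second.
The second image is the first moderately pixelated.

Shapes are reduced to large square blocks; fine edges and outlines are lost — a downscale-then-upscale (mosaic) effect.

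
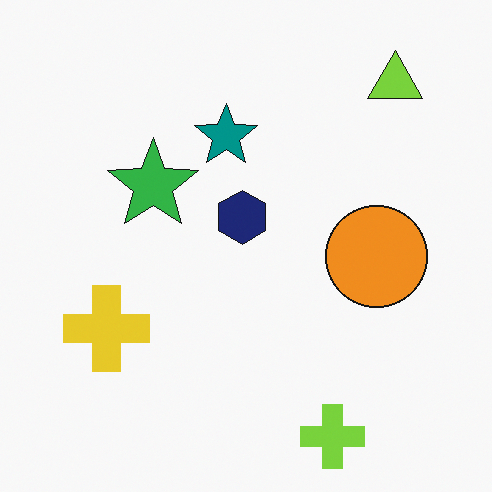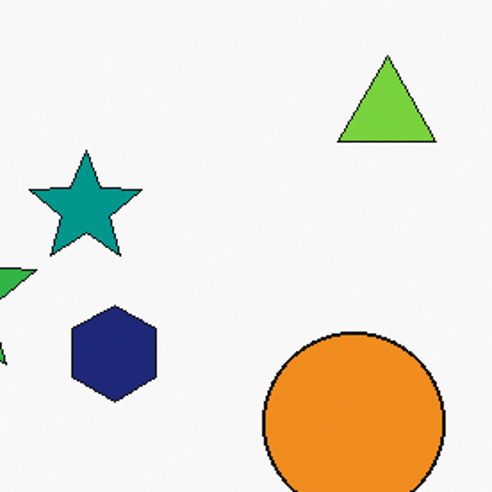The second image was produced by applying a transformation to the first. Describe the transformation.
The image was cropped tightly and scaled back up.

The visible shapes are larger and the field of view is narrower; shapes near the original edges may be partly or wholly outside the frame — a crop-and-rescale.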